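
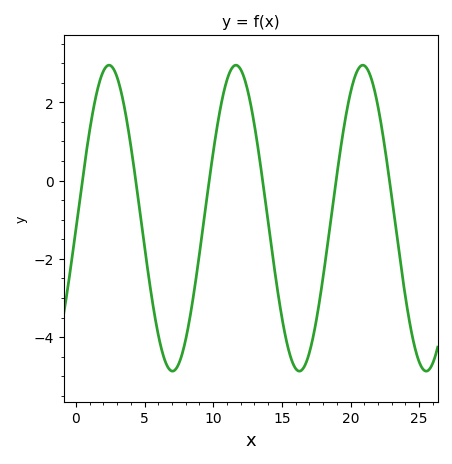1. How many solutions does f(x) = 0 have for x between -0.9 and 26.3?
6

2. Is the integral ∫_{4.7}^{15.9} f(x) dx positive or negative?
negative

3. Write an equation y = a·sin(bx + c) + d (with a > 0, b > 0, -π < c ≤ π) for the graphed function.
y = 3.91sin(0.68x - 0.07) - 0.96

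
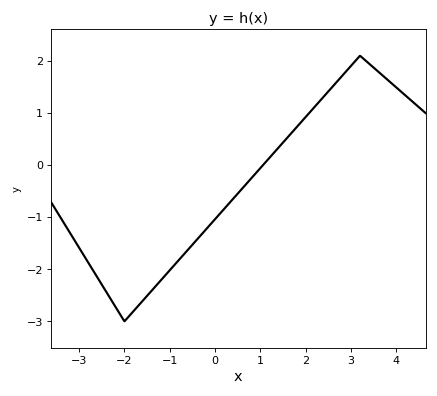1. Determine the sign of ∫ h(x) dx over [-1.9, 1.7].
negative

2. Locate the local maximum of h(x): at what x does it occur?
3.2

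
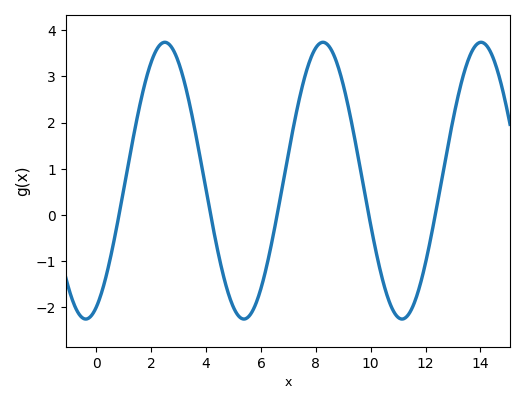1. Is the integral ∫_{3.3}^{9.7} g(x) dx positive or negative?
positive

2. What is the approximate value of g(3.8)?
1.19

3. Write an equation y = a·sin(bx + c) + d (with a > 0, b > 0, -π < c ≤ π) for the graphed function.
y = 3sin(1.09x - 1.15) + 0.74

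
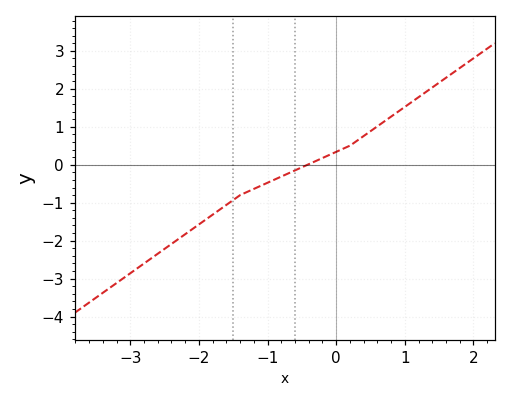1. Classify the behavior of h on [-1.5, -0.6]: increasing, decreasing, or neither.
increasing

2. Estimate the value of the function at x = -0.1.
0.256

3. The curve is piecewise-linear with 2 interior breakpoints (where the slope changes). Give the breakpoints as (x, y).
(-1.4, -0.8); (0.2, 0.5)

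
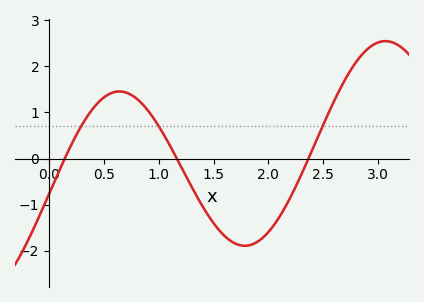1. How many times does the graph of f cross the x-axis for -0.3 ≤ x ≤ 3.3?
3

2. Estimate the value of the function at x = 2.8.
2.09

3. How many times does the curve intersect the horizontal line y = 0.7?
3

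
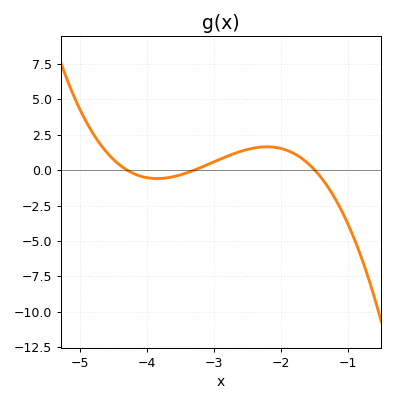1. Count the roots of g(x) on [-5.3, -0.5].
3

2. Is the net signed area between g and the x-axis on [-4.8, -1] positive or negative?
positive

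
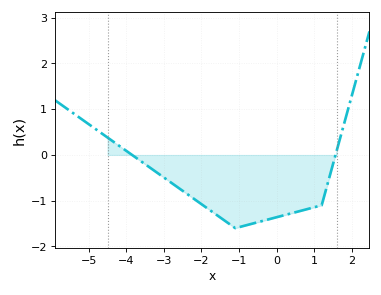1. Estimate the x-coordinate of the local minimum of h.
-1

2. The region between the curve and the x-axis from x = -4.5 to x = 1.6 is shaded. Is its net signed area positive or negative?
negative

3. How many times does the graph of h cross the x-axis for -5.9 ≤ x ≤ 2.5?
2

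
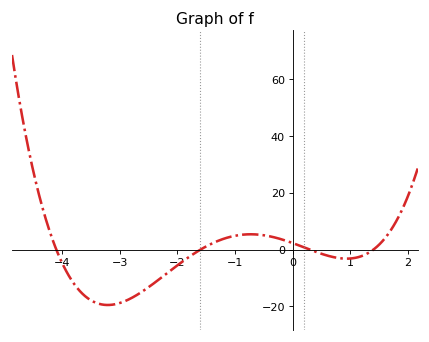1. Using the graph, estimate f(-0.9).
6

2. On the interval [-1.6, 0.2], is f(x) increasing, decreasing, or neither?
neither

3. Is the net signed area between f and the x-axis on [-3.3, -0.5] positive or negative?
negative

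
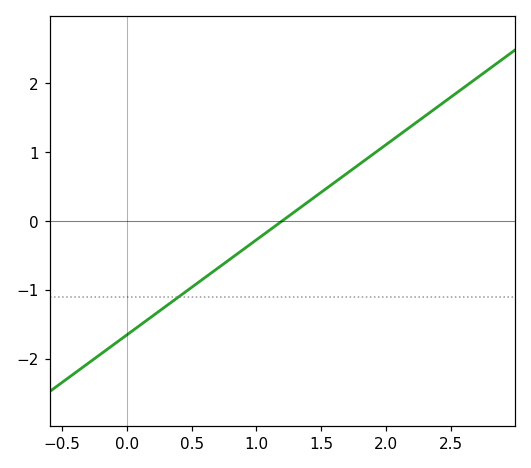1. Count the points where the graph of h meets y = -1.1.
1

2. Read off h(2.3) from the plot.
1.5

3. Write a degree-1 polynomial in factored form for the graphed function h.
y = 1.38(x - 1.2)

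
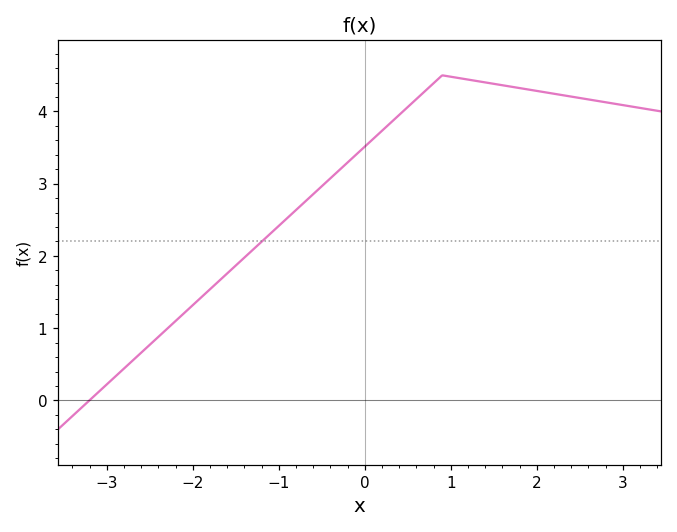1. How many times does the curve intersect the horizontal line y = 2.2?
1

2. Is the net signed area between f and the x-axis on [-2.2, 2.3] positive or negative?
positive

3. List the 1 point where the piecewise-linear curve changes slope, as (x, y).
(0.9, 4.5)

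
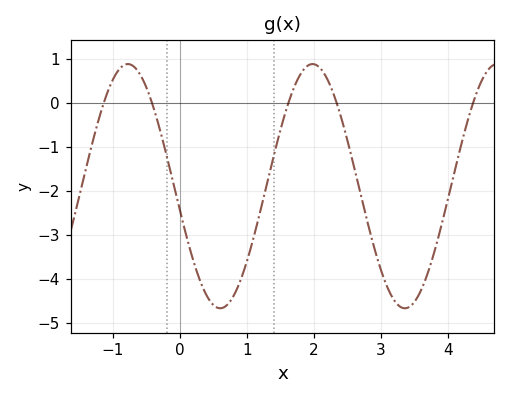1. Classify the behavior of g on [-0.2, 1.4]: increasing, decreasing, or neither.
neither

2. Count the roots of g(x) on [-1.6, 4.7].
5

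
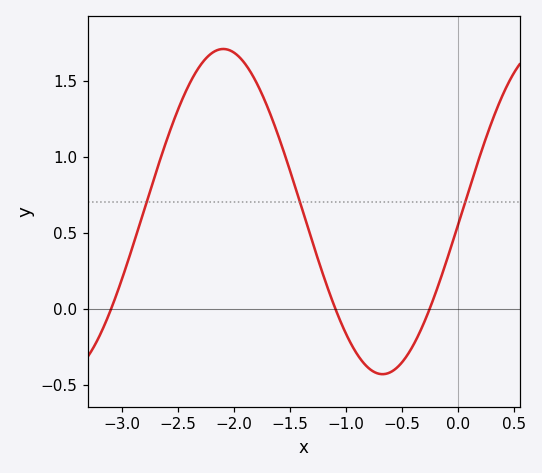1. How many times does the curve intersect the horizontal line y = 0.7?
3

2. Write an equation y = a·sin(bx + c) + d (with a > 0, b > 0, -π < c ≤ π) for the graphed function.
y = 1.07sin(2.2x - 0.08) + 0.64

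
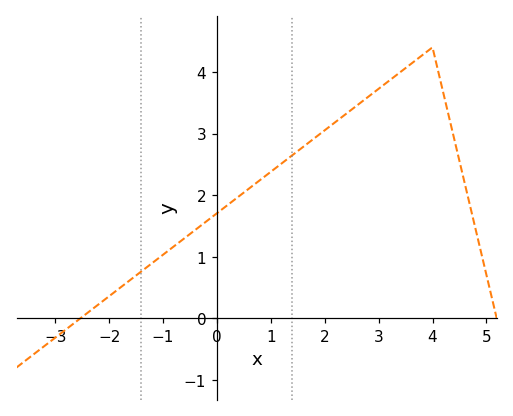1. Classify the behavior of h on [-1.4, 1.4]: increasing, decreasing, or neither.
increasing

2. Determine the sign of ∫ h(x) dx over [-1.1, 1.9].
positive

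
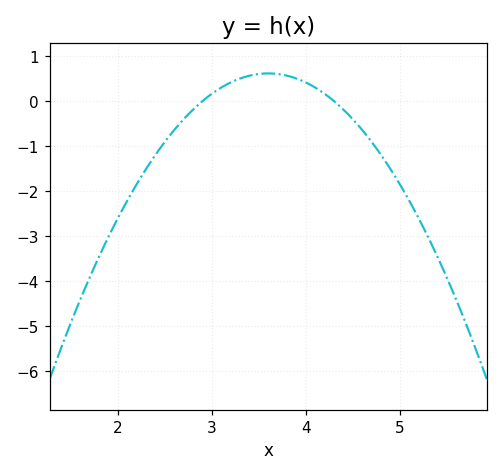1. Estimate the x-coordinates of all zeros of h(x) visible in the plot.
2.9, 4.3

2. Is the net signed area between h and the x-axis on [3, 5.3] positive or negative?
negative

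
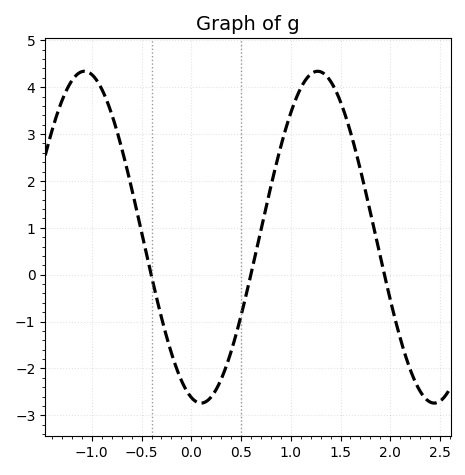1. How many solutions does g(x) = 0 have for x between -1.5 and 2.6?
3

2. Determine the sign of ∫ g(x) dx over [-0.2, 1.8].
positive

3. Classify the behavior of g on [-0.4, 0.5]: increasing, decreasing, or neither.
neither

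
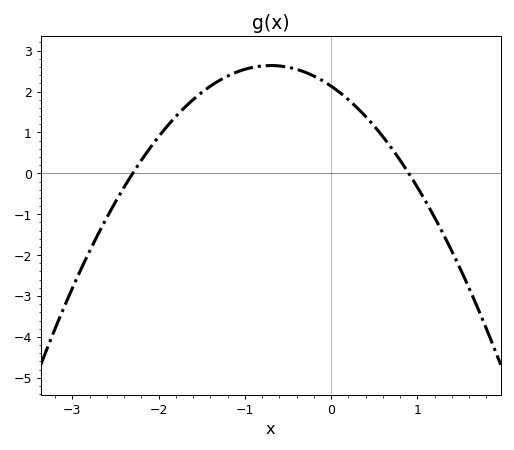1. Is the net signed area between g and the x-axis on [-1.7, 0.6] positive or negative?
positive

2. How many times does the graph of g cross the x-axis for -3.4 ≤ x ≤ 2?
2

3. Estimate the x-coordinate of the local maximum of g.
-0.7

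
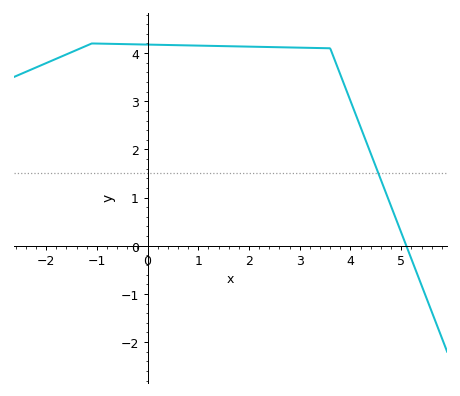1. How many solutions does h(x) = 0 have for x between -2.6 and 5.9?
1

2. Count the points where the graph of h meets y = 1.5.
1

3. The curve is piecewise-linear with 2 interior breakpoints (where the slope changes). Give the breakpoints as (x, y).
(-1.1, 4.2); (3.6, 4.1)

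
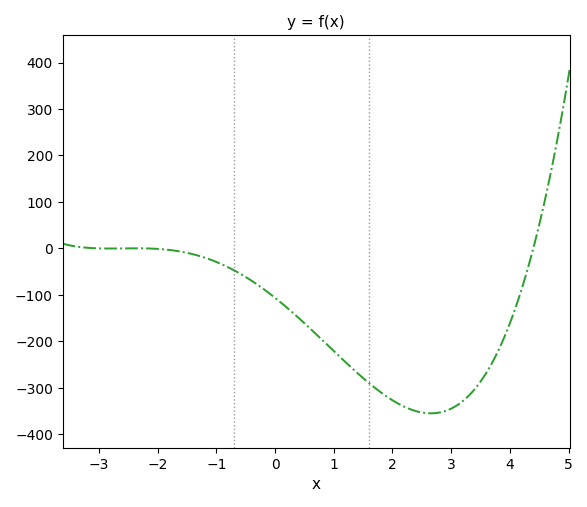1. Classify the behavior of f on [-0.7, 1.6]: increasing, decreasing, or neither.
decreasing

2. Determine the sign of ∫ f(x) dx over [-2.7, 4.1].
negative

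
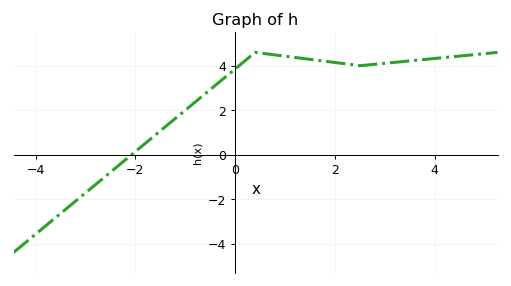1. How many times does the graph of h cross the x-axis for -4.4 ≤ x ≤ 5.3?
1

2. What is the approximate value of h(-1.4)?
1.2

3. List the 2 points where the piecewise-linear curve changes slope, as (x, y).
(0.4, 4.6); (2.5, 4)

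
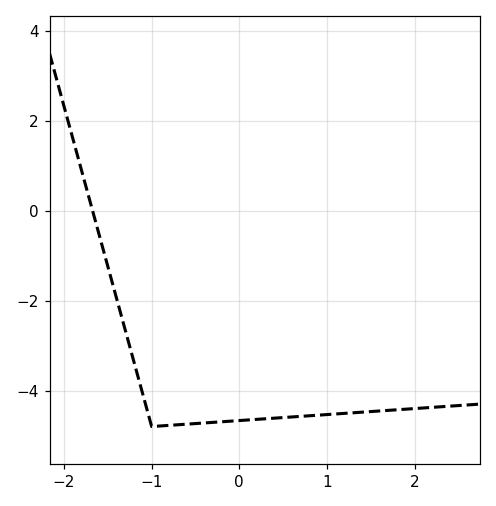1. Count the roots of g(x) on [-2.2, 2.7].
1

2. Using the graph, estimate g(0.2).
-4.64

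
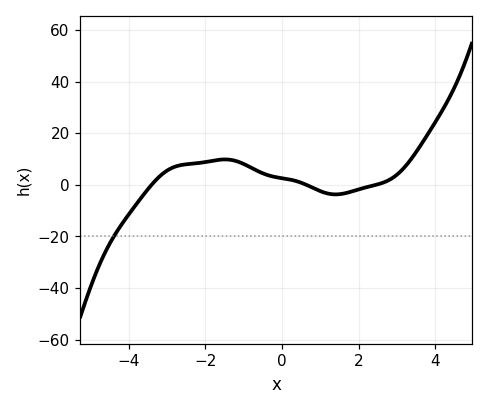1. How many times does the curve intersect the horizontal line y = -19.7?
1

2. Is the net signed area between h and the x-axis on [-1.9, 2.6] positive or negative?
positive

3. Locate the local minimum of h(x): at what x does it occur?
1.39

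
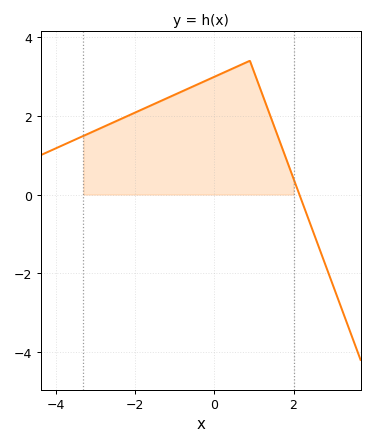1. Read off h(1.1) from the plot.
2.8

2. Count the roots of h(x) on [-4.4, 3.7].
1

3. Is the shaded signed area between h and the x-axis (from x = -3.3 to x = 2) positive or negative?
positive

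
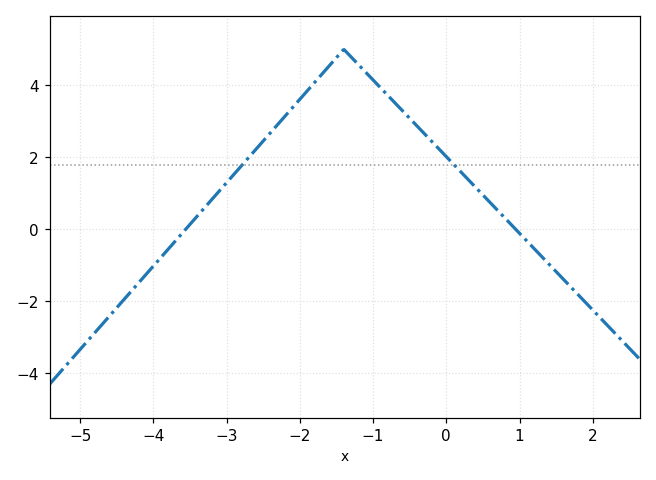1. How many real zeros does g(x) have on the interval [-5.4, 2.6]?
2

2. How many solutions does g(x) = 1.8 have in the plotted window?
2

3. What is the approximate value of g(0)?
2.02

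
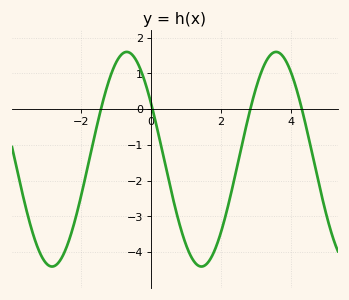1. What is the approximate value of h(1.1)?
-4.01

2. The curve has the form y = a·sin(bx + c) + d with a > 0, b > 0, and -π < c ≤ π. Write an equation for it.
y = 3sin(1.47x + 2.58) - 1.4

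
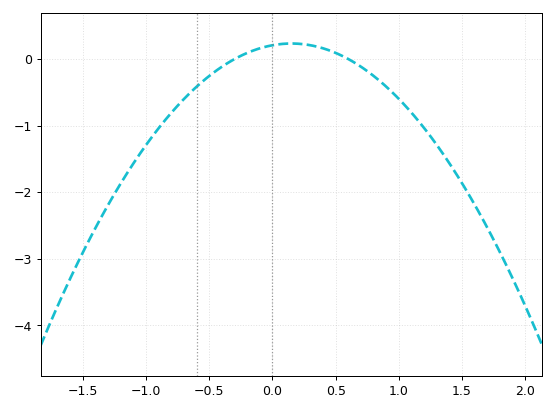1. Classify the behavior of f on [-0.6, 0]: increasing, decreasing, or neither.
increasing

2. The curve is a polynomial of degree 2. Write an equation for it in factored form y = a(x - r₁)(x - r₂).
y = -1.15(x + 0.3)(x - 0.6)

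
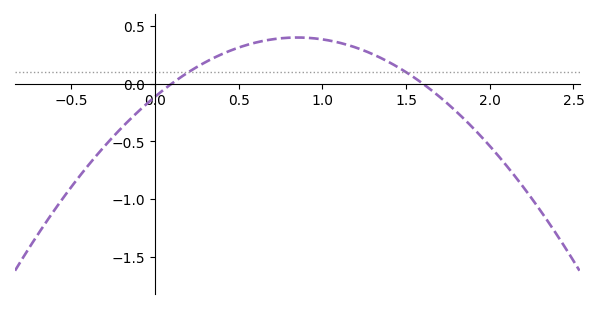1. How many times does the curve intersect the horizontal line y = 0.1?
2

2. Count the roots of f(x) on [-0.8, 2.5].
2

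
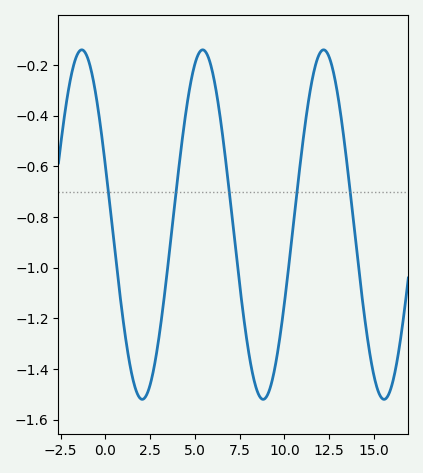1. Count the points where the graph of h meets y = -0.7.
5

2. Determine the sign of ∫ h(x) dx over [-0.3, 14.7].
negative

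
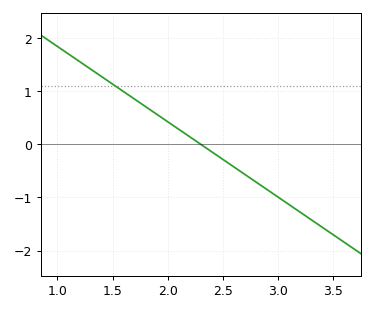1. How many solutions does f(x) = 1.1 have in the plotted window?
1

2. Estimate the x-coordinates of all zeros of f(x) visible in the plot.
2.3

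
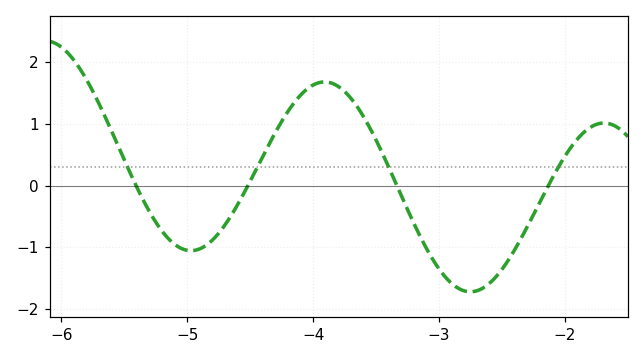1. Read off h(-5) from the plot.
-1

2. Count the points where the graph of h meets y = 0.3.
4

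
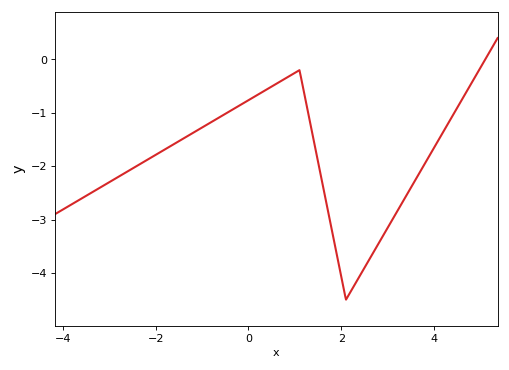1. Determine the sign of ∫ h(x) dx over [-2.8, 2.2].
negative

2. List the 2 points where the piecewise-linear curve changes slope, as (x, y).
(1.1, -0.2); (2.1, -4.5)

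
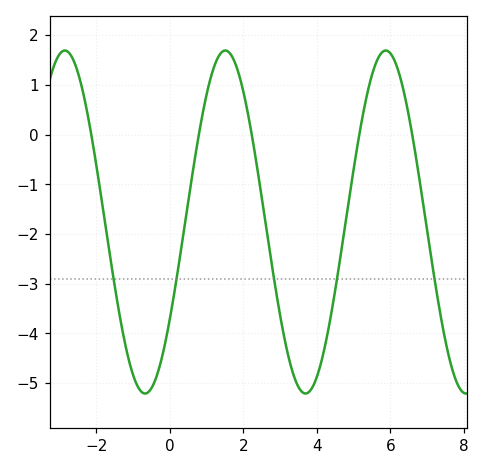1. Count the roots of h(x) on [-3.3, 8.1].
5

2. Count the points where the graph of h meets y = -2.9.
5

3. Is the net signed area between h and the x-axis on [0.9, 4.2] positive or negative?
negative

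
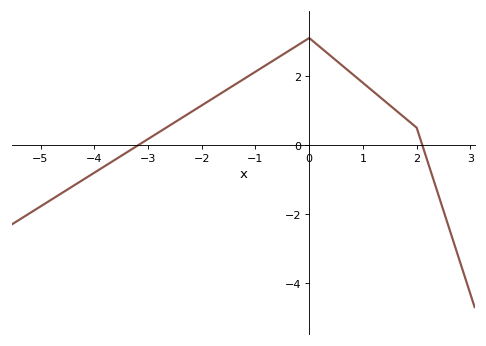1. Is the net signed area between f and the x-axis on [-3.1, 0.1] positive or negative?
positive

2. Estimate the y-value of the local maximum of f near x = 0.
3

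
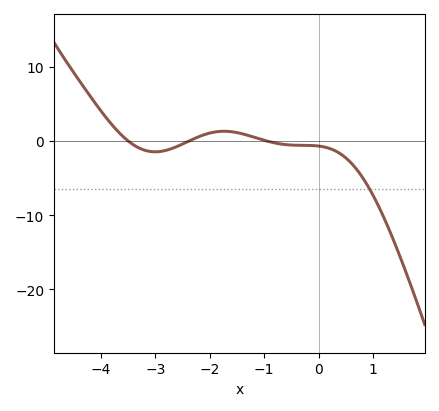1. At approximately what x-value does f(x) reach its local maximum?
-1.74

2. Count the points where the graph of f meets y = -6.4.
1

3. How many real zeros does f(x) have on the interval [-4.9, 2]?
3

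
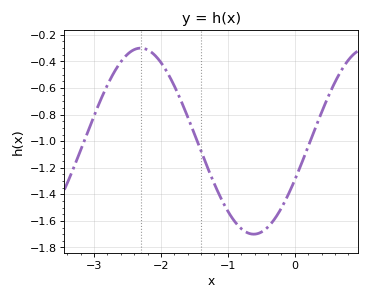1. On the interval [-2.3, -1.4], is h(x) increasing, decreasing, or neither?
decreasing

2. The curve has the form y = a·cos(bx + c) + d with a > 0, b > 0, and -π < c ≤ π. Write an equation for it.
y = 0.7cos(1.9x - 2) - 1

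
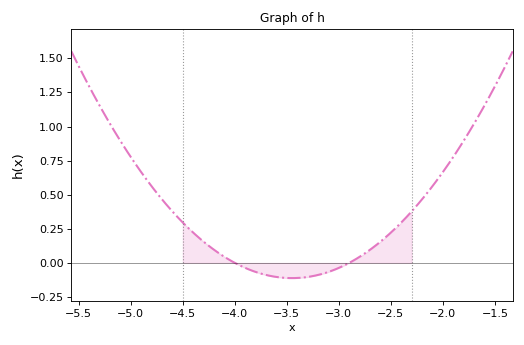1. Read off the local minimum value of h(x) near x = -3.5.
-0.112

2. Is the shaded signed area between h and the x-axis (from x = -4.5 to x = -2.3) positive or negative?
positive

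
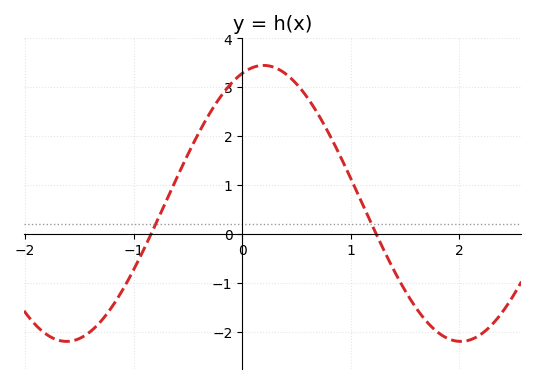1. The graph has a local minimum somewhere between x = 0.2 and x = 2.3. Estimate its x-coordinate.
2.01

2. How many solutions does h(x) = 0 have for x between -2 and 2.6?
2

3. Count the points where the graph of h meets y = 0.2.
2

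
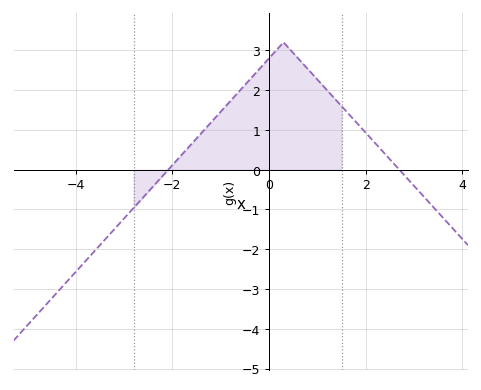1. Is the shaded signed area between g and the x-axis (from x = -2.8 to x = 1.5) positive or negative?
positive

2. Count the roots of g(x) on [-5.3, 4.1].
2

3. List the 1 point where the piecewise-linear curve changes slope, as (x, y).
(0.3, 3.2)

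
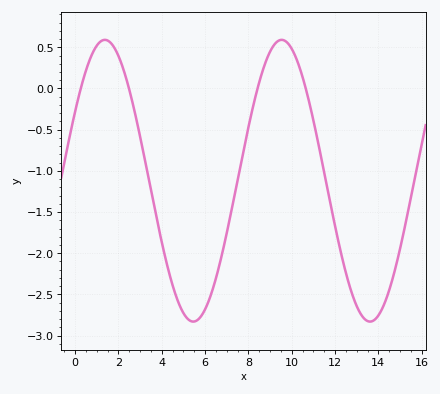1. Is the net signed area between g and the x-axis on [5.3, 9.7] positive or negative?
negative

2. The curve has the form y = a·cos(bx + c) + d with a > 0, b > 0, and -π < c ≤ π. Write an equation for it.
y = 1.71cos(0.77x - 1.06) - 1.12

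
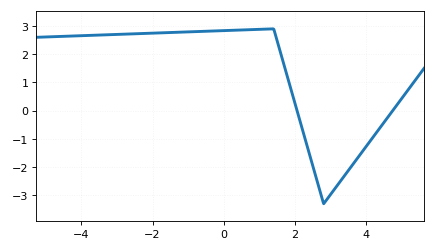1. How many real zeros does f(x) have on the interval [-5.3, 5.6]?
2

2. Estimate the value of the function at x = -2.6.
2.72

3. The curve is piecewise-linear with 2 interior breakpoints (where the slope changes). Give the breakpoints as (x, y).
(1.4, 2.9); (2.8, -3.3)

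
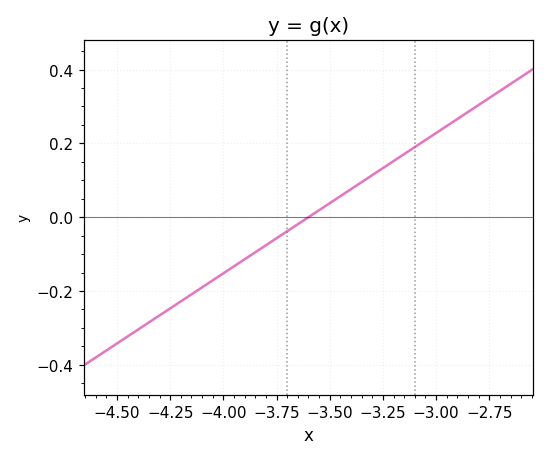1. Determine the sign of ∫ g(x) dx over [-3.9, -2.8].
positive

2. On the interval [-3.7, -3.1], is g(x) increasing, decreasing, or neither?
increasing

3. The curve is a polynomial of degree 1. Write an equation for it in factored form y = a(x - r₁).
y = 0.38(x + 3.6)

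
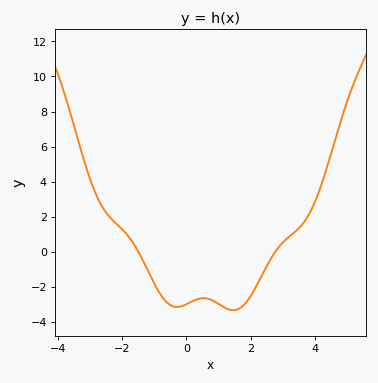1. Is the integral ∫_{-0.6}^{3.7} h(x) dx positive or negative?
negative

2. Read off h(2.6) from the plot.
-0.519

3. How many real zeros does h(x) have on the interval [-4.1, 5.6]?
2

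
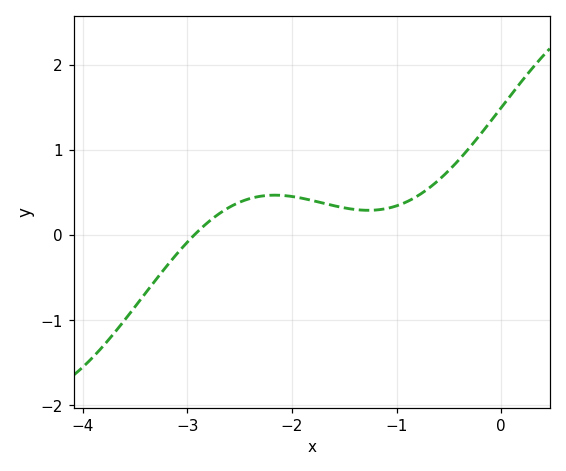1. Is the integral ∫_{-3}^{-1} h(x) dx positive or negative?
positive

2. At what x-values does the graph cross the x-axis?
-2.93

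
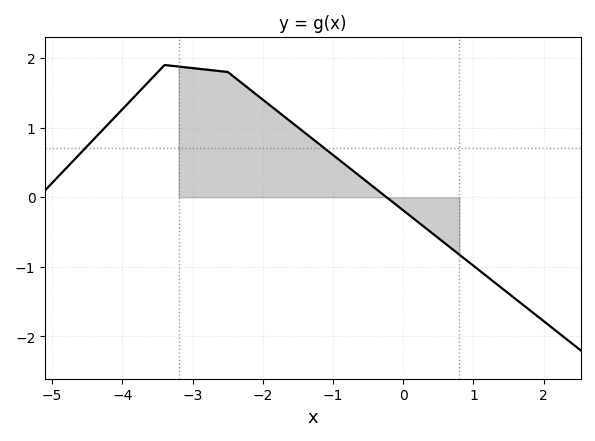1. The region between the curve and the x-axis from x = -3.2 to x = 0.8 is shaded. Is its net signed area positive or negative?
positive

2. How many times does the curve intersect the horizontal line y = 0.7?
2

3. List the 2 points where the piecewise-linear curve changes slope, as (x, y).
(-3.4, 1.9); (-2.5, 1.8)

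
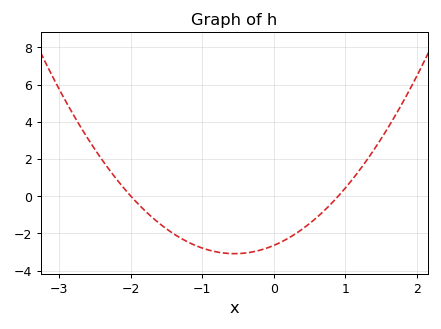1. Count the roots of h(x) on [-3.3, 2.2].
2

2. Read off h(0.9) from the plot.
0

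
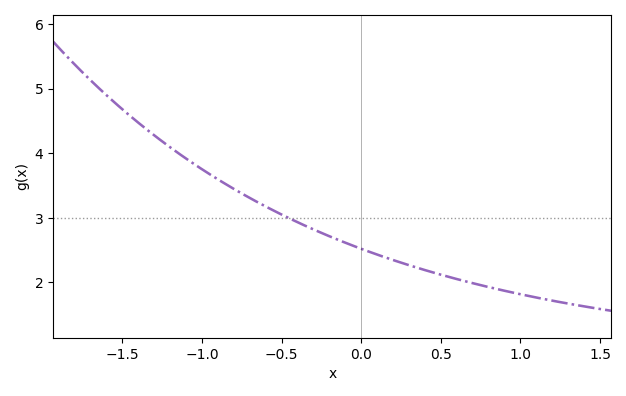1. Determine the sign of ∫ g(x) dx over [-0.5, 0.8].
positive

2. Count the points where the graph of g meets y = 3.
1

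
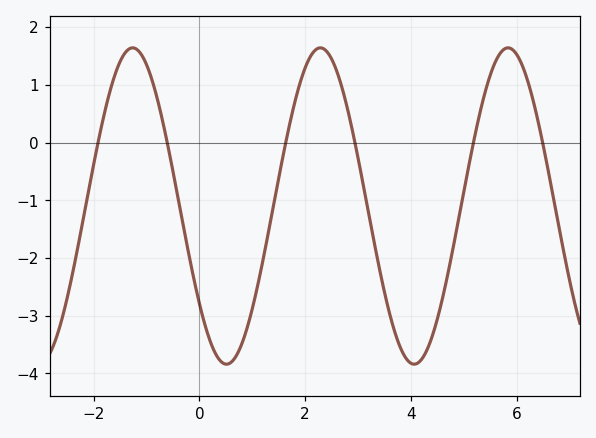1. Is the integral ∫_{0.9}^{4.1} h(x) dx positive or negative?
negative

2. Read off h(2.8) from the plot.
0.592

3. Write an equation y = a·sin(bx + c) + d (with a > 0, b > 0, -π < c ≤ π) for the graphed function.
y = 2.74sin(1.77x - 2.48) - 1.1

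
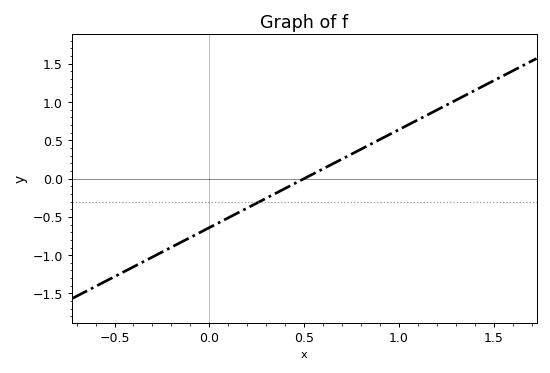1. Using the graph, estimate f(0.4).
-0.15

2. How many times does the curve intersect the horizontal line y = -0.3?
1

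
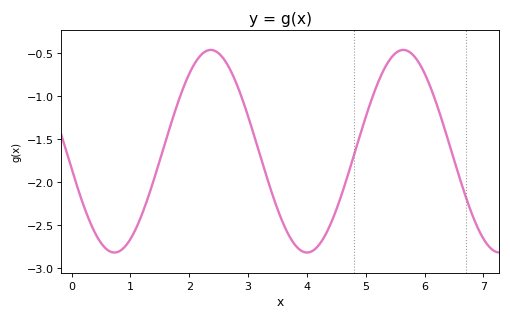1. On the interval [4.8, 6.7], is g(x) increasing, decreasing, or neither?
neither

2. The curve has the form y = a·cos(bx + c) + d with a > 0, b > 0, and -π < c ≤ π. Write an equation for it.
y = 1.18cos(1.9x + 1.7) - 1.64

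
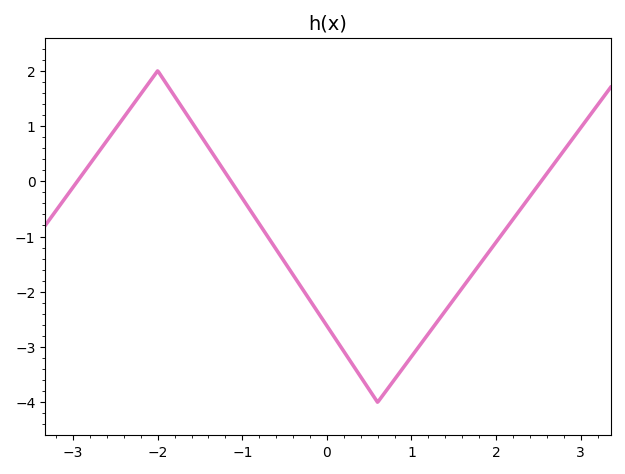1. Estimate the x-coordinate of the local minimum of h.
0.6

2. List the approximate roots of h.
-3, -1.1, 2.5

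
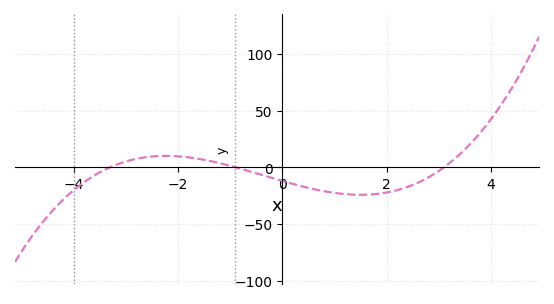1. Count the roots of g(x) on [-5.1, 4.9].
3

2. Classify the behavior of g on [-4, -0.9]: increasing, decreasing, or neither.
neither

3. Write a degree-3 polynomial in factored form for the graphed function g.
y = 1.32(x + 3.3)(x + 0.9)(x - 3.1)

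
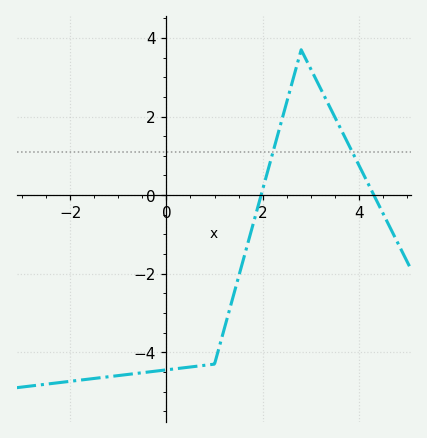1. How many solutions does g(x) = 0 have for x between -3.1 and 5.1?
2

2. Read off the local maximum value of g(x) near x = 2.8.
3.7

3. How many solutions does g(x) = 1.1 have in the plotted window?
2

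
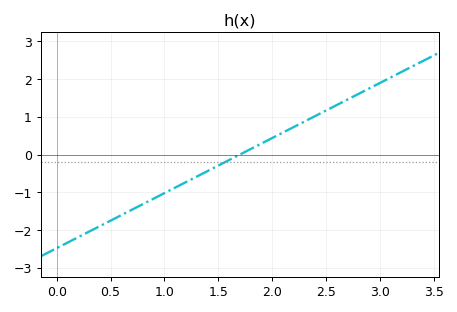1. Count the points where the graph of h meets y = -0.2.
1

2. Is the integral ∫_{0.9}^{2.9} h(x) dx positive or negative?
positive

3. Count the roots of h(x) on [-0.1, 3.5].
1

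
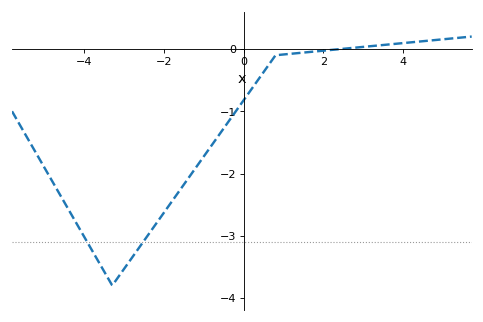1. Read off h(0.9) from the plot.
-0.1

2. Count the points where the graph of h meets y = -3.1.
2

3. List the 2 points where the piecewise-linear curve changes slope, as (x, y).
(-3.3, -3.8); (0.8, -0.1)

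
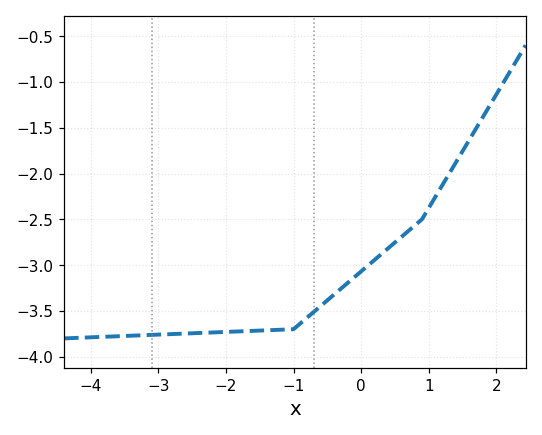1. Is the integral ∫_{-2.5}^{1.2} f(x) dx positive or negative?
negative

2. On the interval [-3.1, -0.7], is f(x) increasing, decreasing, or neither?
increasing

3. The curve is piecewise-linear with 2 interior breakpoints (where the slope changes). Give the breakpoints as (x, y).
(-1, -3.7); (0.9, -2.5)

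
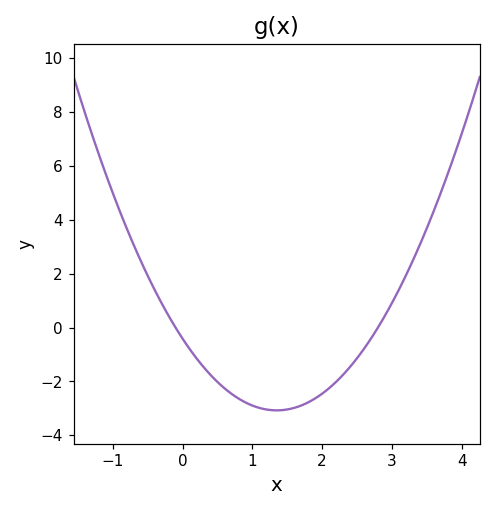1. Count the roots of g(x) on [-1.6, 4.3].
2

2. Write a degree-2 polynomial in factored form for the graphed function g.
y = 1.46(x + 0.1)(x - 2.8)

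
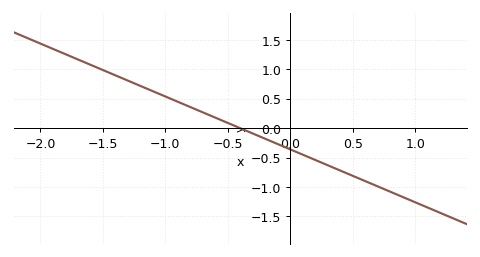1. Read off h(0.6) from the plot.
-0.9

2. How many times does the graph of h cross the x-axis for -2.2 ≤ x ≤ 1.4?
1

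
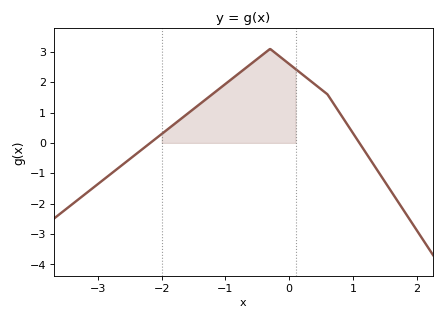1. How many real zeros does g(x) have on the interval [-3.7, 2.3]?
2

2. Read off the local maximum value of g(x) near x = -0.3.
3.1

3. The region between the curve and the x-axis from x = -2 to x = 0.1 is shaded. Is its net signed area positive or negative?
positive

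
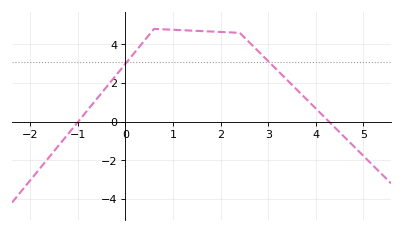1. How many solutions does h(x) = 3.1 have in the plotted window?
2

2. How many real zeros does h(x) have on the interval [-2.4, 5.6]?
2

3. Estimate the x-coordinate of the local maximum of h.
0.603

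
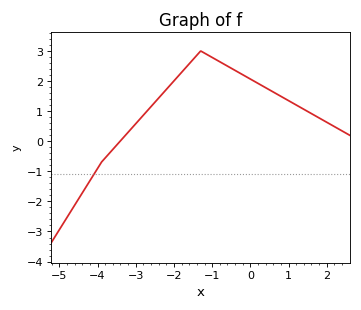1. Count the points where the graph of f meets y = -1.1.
1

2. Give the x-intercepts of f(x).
-3.41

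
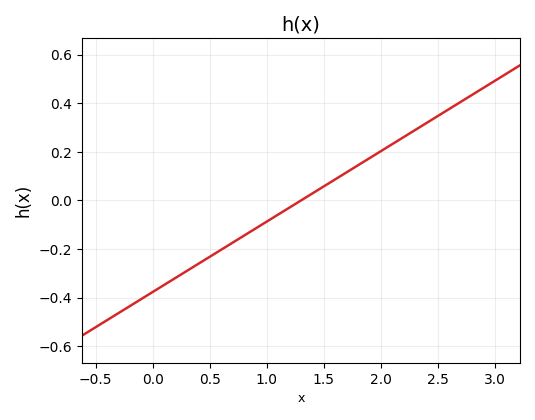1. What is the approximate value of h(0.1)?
-0.348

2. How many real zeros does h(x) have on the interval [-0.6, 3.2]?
1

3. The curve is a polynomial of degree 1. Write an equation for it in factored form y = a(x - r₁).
y = 0.29(x - 1.3)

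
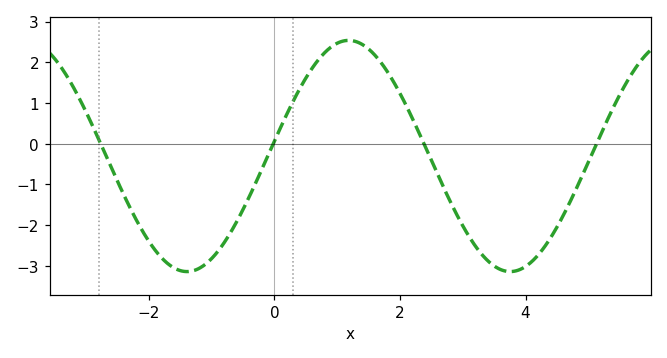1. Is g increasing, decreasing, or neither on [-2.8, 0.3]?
neither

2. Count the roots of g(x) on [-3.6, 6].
4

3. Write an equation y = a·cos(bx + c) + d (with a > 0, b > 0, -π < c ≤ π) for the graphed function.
y = 2.84cos(1.22x - 1.44) - 0.3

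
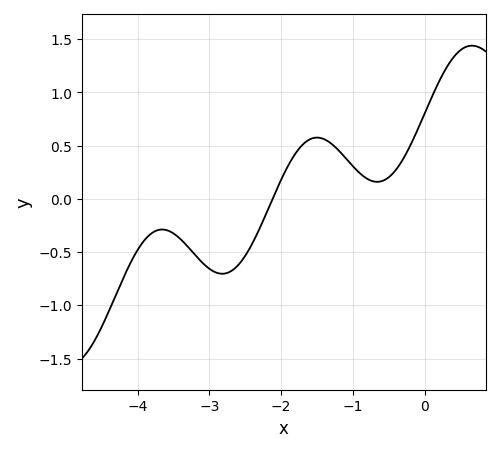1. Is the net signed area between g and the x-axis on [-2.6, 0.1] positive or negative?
positive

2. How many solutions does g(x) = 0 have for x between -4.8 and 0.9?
1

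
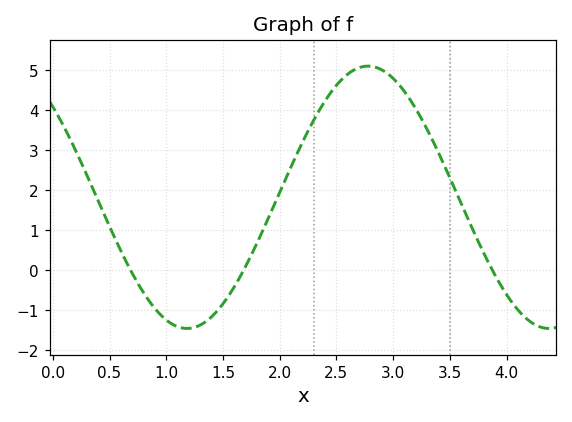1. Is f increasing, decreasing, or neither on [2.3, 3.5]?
neither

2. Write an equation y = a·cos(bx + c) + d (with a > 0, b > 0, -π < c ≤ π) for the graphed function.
y = 3.28cos(2x + 0.81) + 1.83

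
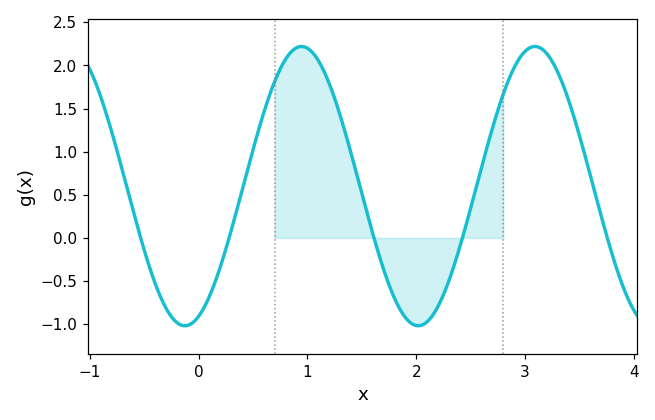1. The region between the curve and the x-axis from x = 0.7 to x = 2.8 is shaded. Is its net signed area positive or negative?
positive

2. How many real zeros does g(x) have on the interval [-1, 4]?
5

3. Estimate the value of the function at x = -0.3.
-0.816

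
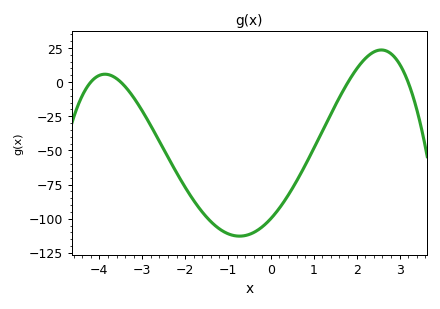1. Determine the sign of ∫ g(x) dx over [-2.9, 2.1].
negative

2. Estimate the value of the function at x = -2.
-76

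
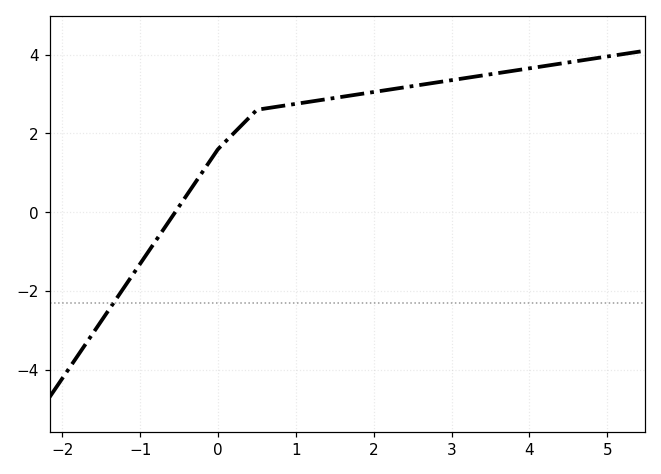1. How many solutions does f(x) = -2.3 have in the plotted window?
1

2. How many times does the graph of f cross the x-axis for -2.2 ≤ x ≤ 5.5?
1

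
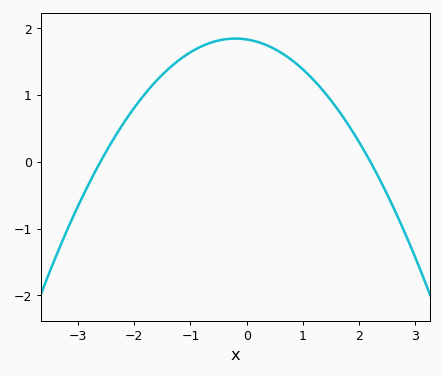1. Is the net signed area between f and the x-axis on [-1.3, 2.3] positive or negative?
positive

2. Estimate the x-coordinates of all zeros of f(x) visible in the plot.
-2.6, 2.2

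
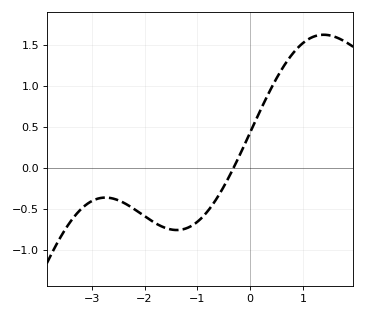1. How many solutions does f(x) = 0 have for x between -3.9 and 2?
1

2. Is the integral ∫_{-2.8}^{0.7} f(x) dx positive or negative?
negative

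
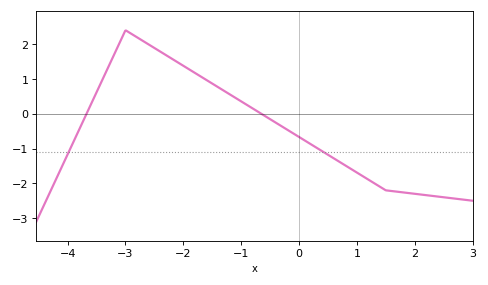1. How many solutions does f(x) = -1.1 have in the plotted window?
2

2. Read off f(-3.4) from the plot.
0.973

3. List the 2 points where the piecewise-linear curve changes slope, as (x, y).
(-3, 2.4); (1.5, -2.2)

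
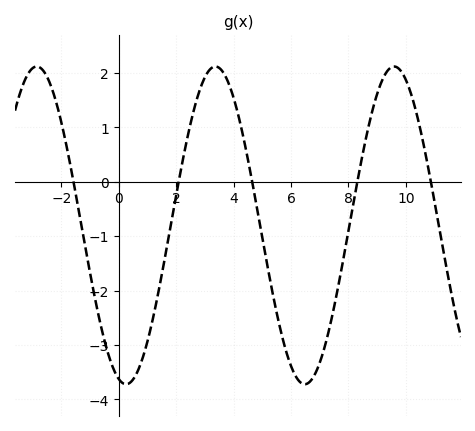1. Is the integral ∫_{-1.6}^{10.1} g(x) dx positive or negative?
negative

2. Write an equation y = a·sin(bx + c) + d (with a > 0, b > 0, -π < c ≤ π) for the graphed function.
y = 2.92sin(1.01x - 1.83) - 0.8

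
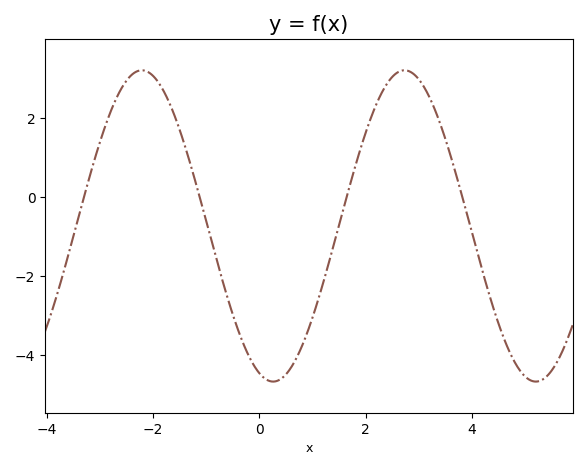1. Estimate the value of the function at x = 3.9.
-0.4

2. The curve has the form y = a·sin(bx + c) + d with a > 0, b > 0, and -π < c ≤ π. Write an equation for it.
y = 3.94sin(1.3x - 1.9) - 0.73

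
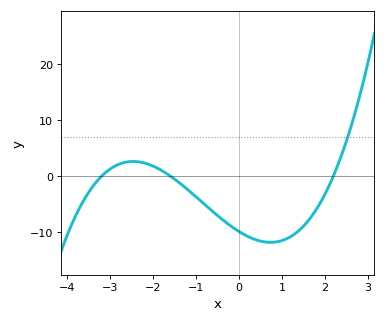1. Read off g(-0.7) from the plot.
-6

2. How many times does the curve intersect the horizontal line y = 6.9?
1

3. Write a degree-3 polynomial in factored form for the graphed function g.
y = 0.88(x + 3.2)(x + 1.6)(x - 2.2)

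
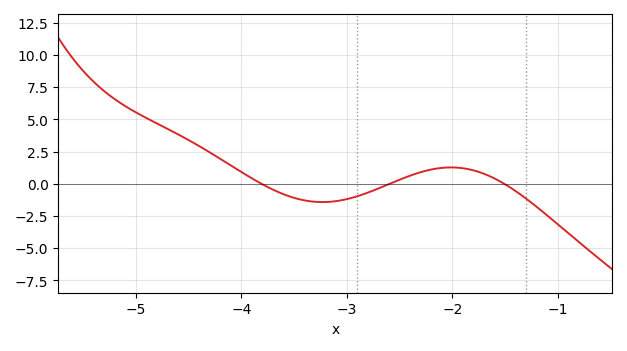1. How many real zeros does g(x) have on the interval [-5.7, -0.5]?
3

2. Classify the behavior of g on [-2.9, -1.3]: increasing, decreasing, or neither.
neither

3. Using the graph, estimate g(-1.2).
-1.79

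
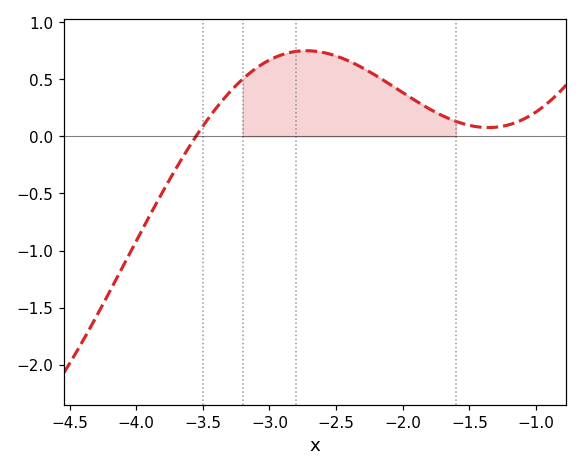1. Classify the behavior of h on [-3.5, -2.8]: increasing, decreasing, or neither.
increasing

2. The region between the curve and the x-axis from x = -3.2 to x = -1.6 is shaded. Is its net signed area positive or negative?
positive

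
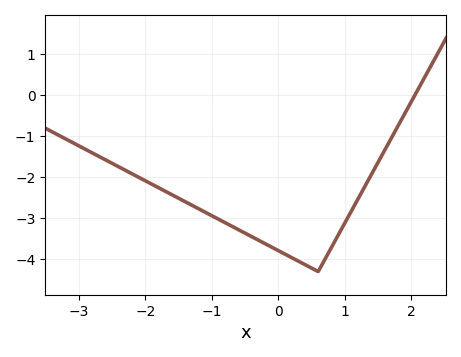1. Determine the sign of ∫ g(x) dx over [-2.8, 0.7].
negative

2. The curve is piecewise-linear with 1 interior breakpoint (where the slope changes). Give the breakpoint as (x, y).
(0.6, -4.3)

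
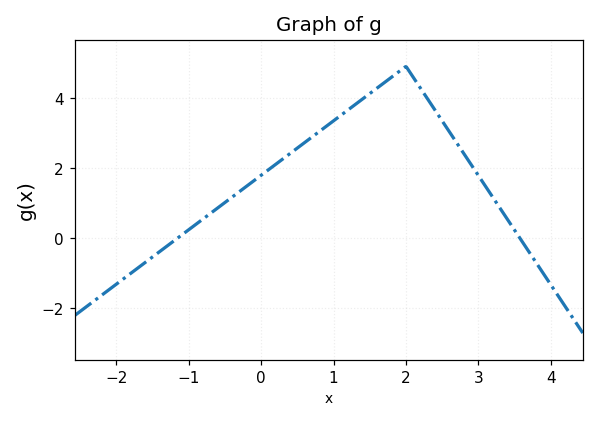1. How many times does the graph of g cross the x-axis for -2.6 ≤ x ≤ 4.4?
2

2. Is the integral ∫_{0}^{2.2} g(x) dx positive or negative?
positive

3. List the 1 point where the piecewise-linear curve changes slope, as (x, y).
(2, 4.9)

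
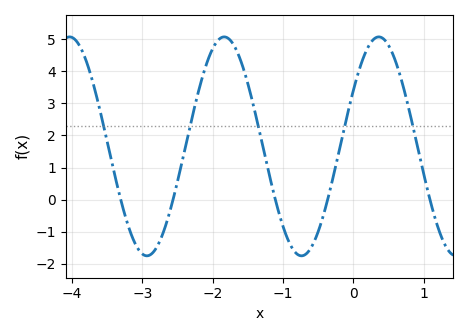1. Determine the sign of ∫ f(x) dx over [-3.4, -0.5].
positive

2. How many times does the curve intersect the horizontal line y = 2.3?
5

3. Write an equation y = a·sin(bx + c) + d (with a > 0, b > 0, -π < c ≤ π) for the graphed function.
y = 3.41sin(2.9x + 0.54) + 1.66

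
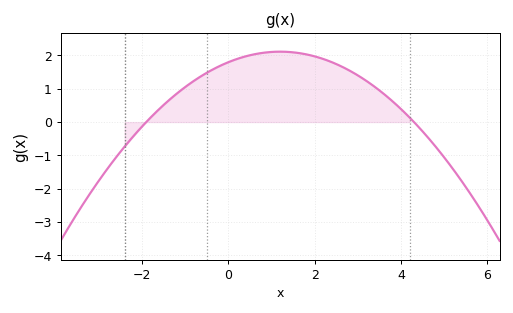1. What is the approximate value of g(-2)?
-0.1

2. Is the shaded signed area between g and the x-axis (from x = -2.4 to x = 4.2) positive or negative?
positive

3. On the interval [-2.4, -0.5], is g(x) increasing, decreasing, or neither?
increasing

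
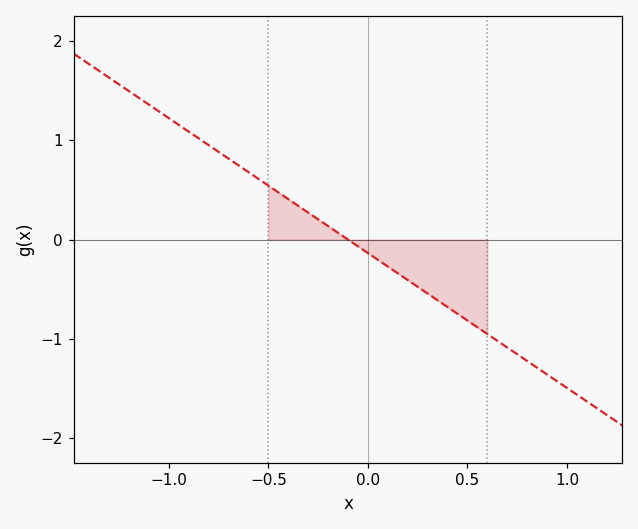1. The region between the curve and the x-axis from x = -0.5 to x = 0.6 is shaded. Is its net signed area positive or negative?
negative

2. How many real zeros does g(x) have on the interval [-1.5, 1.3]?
1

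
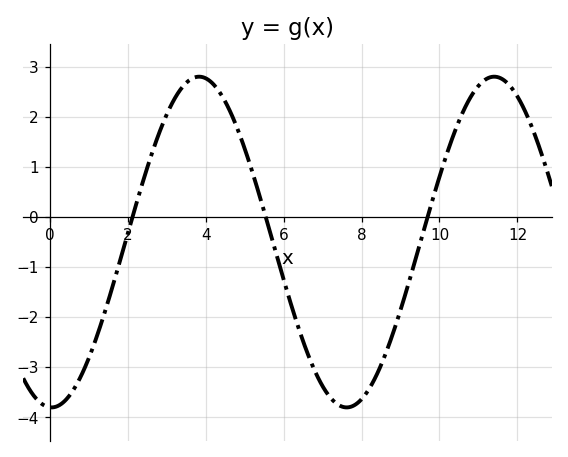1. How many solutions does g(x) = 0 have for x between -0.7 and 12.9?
3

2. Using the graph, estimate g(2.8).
1.7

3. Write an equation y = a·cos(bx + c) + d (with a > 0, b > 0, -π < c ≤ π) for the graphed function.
y = 3.3cos(0.83x + 3.1) - 0.5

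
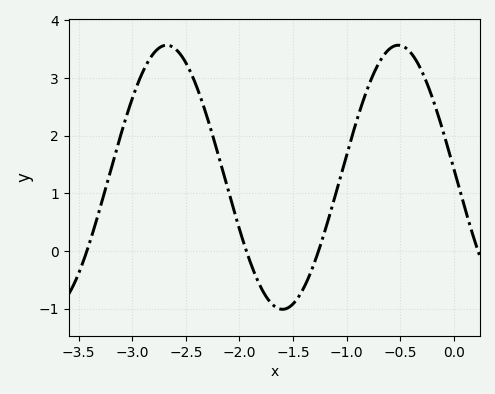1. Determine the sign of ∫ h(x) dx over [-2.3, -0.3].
positive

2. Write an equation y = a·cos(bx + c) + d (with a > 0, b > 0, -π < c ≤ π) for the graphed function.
y = 2.29cos(2.91x + 1.51) + 1.28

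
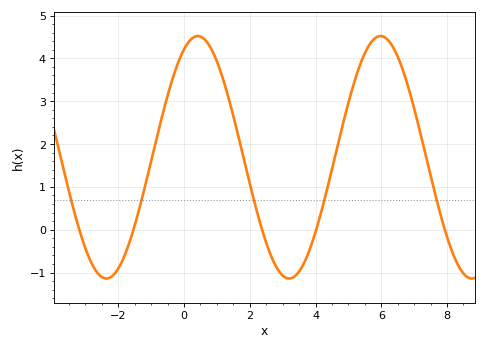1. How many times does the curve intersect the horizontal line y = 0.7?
5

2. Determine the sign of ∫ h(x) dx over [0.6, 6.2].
positive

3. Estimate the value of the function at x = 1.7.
2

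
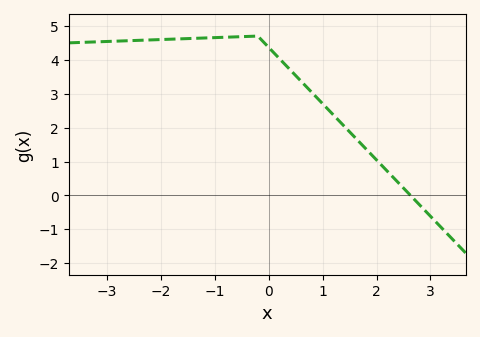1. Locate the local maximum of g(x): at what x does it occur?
-0.2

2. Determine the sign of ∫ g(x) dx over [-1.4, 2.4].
positive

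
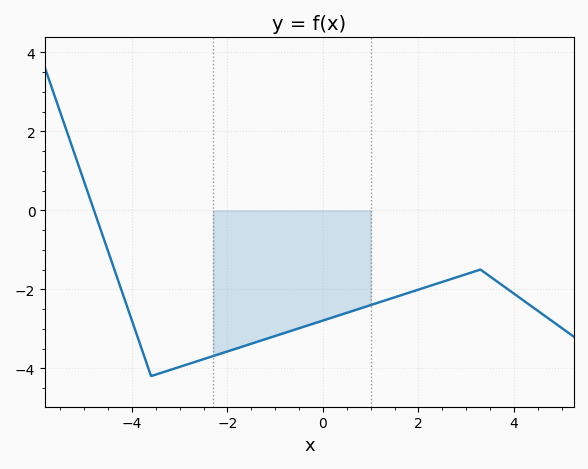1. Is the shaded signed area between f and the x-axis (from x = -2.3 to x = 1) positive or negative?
negative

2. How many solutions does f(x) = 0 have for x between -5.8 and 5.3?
1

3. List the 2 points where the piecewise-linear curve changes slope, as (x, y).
(-3.6, -4.2); (3.3, -1.5)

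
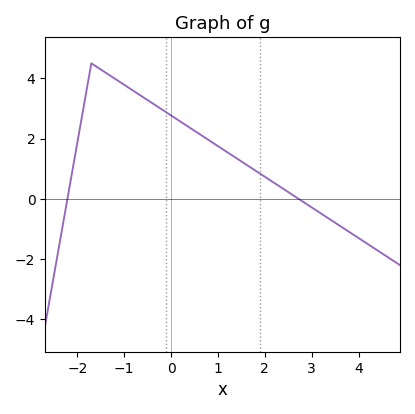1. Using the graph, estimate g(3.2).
-0.4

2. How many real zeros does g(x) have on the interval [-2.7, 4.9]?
2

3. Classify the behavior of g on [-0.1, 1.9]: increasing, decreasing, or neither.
decreasing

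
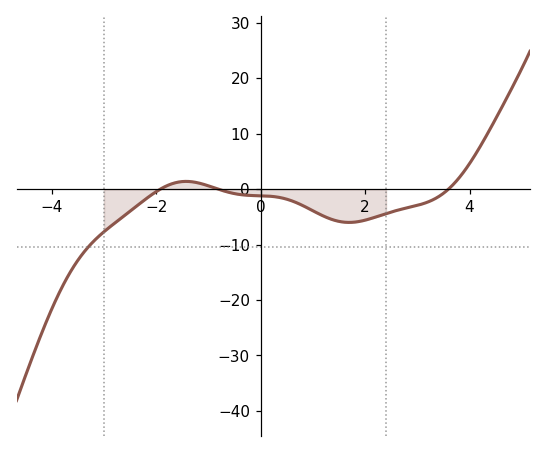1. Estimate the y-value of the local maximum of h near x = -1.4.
1.4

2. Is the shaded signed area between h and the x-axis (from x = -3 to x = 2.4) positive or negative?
negative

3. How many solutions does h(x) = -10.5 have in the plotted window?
1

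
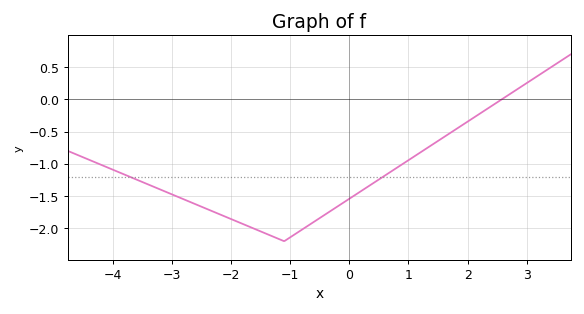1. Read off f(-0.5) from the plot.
-1.84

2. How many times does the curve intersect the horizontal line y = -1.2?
2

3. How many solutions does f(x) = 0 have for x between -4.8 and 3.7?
1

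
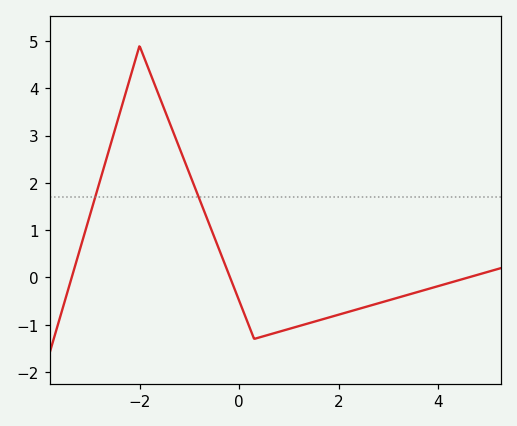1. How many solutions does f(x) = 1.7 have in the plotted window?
2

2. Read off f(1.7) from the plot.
-0.877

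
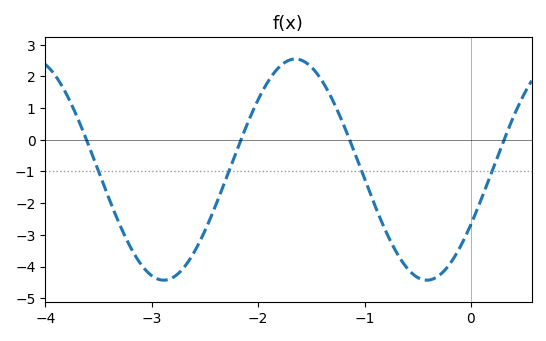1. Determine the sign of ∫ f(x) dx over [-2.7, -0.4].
negative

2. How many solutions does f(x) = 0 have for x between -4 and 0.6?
4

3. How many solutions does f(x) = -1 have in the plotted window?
4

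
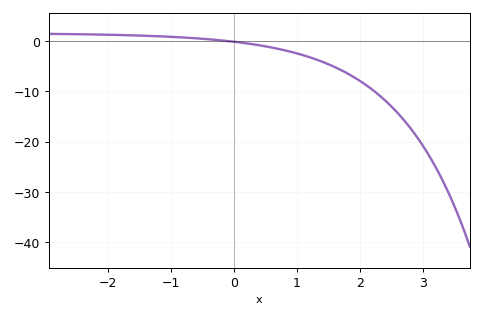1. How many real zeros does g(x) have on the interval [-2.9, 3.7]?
1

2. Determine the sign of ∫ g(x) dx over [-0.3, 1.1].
negative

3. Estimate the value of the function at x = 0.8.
-1.82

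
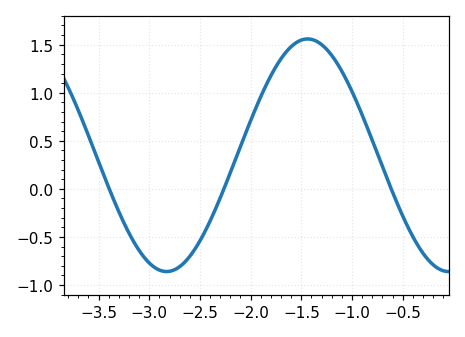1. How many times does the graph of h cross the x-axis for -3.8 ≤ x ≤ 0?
3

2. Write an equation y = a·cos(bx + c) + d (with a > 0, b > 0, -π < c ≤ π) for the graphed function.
y = 1.21cos(2.26x - 3.03) + 0.35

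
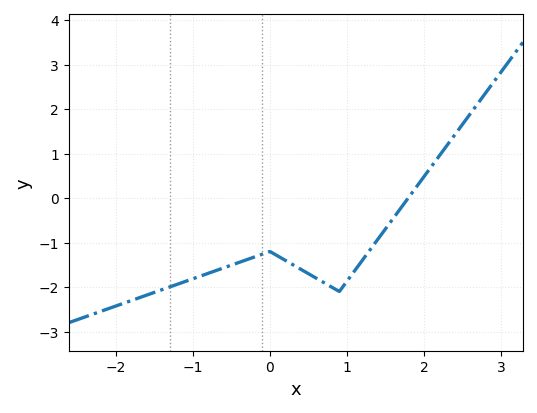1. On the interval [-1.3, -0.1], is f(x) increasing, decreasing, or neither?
increasing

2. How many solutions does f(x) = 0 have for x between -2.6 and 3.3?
1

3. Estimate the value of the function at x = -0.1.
-1.26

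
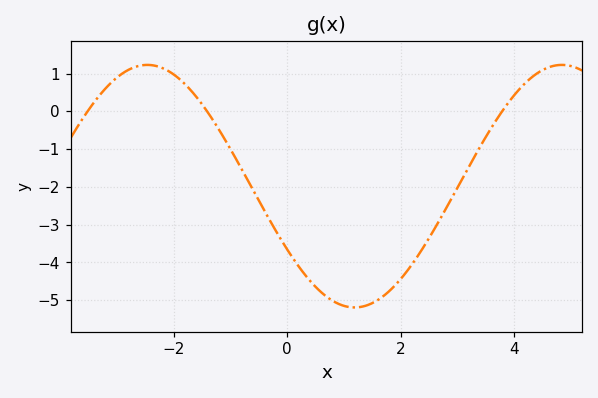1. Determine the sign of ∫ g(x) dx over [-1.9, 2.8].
negative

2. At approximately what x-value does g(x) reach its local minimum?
1.2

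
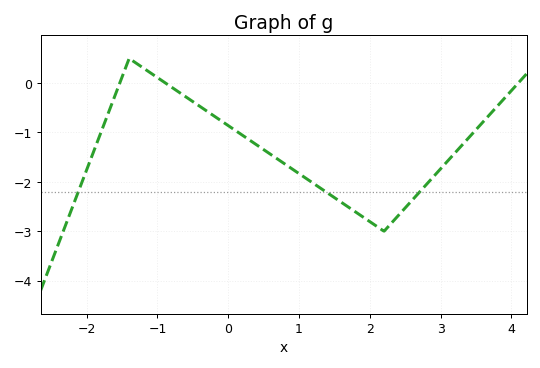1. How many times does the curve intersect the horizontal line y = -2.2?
3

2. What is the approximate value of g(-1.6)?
-0.252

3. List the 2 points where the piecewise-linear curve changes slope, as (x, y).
(-1.4, 0.5); (2.2, -3)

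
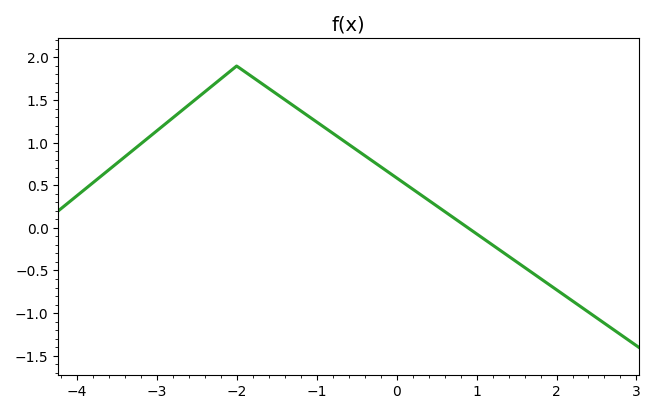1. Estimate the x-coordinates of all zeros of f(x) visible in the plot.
0.9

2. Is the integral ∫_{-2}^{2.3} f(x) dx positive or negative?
positive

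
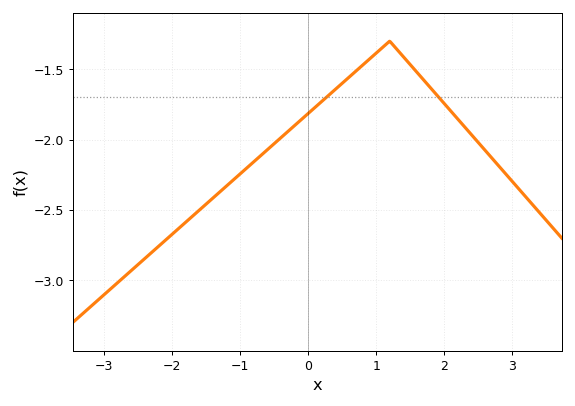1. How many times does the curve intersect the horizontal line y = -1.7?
2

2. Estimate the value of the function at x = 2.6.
-2.07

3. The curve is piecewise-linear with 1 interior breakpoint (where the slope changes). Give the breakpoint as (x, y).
(1.2, -1.3)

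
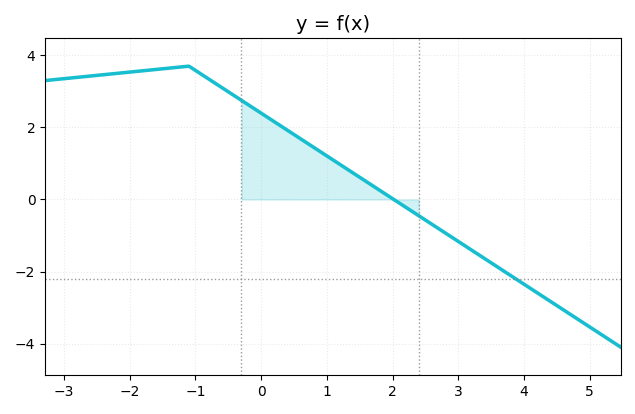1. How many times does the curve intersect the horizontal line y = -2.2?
1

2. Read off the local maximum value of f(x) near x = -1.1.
3.7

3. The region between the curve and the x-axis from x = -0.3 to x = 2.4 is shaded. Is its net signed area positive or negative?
positive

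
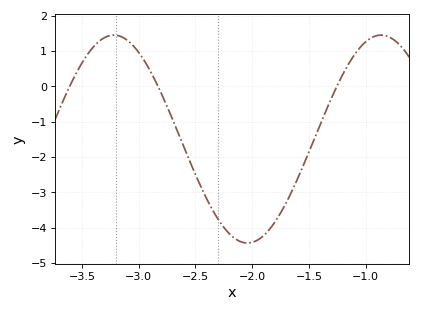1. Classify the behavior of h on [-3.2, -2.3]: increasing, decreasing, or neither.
decreasing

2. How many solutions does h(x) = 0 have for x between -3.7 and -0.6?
3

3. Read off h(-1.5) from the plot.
-1.85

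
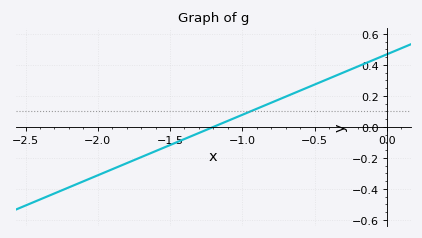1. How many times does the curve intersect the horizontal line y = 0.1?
1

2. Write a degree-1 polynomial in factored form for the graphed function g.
y = 0.39(x + 1.2)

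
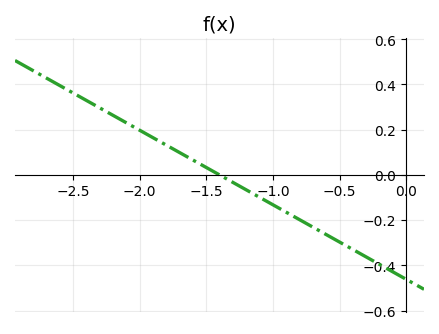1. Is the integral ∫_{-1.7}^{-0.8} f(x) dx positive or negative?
negative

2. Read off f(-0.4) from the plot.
-0.33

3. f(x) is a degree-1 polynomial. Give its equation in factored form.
y = -0.33(x + 1.4)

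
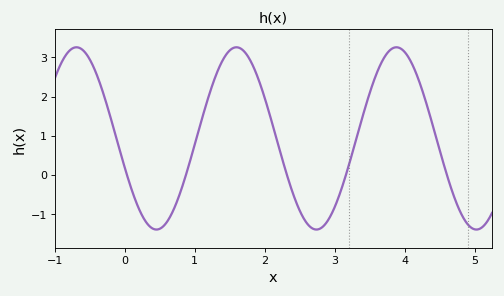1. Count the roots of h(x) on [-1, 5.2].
5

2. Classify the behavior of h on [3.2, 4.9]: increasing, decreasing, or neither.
neither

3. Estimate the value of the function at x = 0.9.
0.142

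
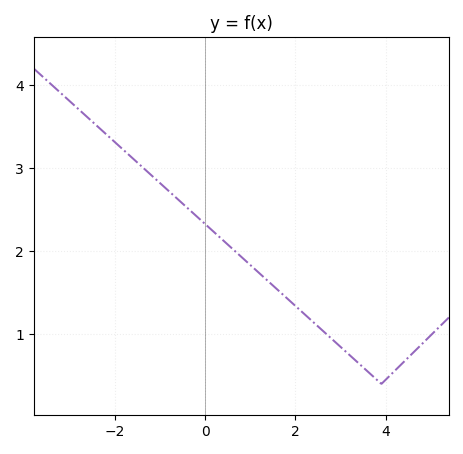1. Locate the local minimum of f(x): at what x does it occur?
3.9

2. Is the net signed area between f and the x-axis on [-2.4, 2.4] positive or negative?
positive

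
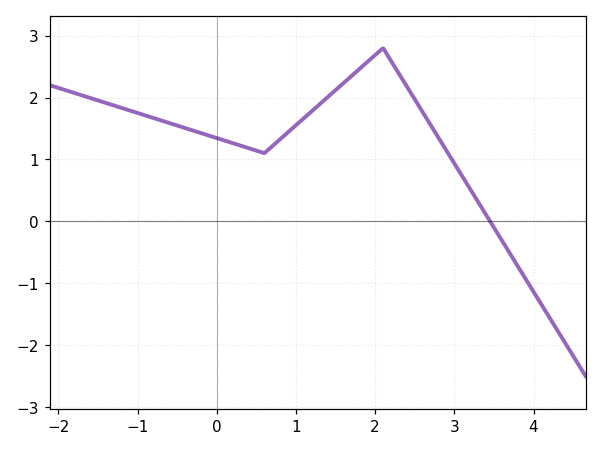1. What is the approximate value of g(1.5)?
2.12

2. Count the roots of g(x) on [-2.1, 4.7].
1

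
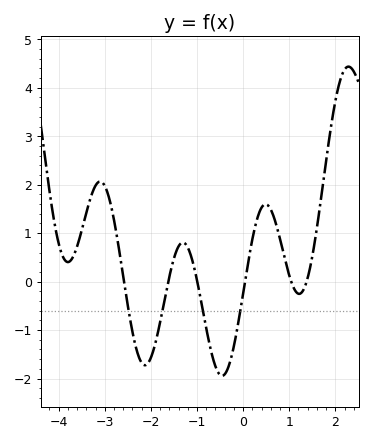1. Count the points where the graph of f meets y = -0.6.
4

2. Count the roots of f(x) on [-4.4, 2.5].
6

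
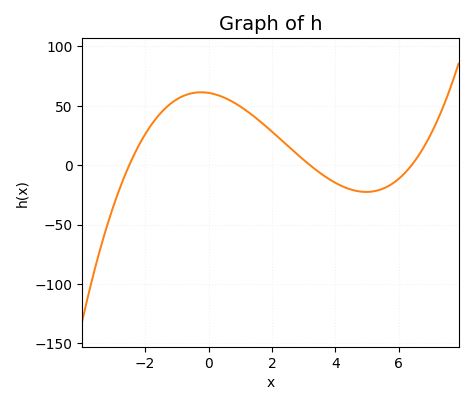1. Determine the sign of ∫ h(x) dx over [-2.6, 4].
positive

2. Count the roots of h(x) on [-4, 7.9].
3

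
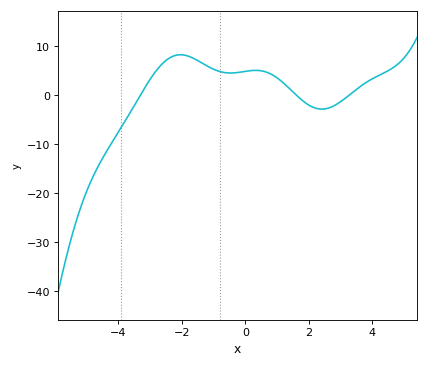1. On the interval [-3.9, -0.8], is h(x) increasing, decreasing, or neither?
neither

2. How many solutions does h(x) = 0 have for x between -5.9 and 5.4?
3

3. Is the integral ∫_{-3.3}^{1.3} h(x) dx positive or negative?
positive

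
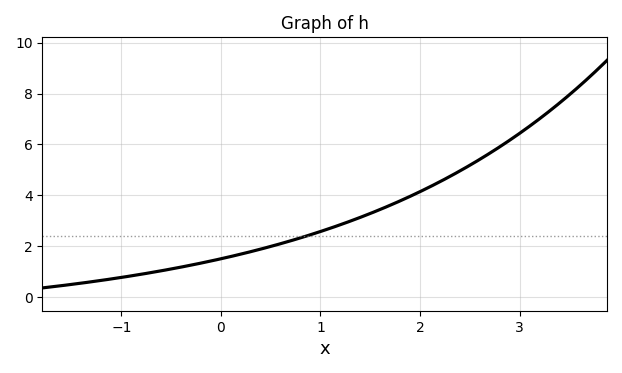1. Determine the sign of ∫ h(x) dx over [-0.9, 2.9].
positive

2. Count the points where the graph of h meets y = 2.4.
1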